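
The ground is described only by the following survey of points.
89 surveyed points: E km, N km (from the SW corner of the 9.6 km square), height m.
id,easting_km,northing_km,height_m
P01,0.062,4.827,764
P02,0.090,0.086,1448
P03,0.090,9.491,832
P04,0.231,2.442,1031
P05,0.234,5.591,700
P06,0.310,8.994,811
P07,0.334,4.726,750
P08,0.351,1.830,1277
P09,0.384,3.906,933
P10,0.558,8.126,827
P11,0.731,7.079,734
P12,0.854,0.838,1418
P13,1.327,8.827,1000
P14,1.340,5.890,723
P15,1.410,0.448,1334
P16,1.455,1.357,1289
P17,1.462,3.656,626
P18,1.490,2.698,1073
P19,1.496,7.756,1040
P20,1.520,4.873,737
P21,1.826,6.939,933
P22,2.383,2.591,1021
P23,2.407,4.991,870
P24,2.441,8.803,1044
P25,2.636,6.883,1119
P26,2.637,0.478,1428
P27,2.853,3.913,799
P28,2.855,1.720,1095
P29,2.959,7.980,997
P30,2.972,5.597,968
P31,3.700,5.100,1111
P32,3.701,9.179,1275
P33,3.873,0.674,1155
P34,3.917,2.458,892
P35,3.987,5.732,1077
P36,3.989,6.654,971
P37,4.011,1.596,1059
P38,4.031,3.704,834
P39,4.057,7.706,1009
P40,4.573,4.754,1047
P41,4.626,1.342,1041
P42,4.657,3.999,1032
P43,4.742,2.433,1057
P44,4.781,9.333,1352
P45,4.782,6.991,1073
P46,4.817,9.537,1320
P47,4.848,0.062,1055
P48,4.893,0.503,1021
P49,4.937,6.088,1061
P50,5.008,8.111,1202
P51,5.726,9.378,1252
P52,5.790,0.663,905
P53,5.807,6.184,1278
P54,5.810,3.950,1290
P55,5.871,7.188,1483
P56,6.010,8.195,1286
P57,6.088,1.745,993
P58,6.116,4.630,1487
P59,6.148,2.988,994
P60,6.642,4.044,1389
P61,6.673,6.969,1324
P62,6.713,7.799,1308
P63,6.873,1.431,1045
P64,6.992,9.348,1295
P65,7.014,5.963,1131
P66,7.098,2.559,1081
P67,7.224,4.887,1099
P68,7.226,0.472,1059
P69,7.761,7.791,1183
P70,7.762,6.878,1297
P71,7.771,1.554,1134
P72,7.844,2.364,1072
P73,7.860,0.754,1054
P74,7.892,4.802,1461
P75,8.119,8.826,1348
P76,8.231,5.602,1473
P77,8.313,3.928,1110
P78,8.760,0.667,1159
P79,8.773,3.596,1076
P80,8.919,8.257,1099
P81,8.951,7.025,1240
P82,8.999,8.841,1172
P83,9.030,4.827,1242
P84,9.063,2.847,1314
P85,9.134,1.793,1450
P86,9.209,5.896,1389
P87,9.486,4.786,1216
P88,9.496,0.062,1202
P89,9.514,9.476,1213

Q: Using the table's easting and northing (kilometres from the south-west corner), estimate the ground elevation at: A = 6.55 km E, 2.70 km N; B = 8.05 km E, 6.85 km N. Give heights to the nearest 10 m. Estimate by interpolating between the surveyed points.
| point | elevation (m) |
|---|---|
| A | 1120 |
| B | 1390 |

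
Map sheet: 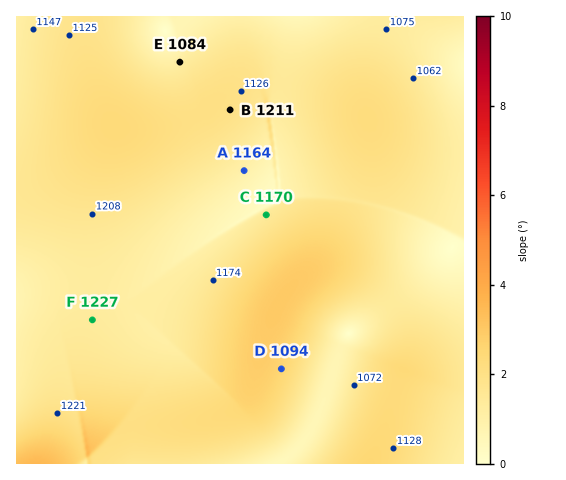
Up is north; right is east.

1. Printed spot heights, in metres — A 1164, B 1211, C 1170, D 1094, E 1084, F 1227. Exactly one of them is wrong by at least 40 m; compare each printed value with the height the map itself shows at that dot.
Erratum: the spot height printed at B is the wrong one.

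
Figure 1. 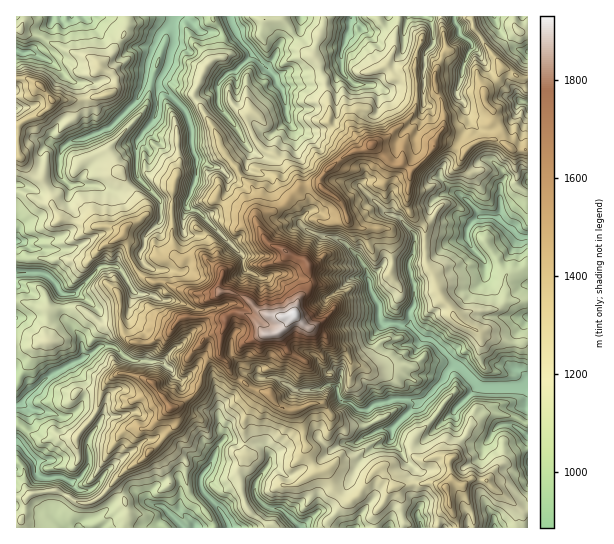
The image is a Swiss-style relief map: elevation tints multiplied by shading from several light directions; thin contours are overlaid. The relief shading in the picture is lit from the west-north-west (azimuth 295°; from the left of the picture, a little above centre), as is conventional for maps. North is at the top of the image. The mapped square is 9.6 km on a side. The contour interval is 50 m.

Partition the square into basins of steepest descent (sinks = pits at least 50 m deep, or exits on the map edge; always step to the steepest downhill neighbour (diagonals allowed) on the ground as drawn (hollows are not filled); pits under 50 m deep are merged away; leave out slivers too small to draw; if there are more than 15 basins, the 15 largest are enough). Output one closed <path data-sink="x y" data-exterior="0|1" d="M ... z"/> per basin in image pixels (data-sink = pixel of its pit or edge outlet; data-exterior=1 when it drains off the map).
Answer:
<path data-sink="527 383" data-exterior="1" d="M447 143l-12 1-10 14-14 13-8-7-12-1-18-18-12 6-7 0-27 18-6 8-2 8-18 0-16 19-14 8-8 0-5 3-2 7 11 20 16 7 4 5-4 5-13 5-17 0-12 4-15 1-6 10-1 11 2 2 10 0 14 5 13 14 8 4 16 2 11-2-14 17-13 3-3-2-7-12-7-6-10-3-9 1-5 5-4 15-1 22 8 8 3 10 6 6 20 12 12 2 13 15 9 3 4-2 2 2 7 20 3 22 10 18 10-1 5 17 7 9 7 4 9-3 16-22 8-7 10 10 5 9 32-4 8 0 11 4 14 40 14 1 0-11-10-31-14-4 0-21 7-7 1-8 10-12 4-9 15-12 27 3 15 7 0-80-18 0-17-4-32-16-20-25-8-24-6-9-2-38-14-13-3-5 0-20 10 2 8-2 11-5 22-19 6-14z"/><path data-sink="174 17" data-exterior="1" d="M211 16l-84 0 0 10-4 11-6 5-5 12-13 11 3 4 8 3 5 5 0 13-12 6-21 4-29 0-11 13-12 4-11 8-3 14 3 16 9 14 7 7 8 3 8 15 1 11 9 14 32 8 18 0 12 2 0 6 5 10 1 13 14 19 11 6 8-2 16 8 15 4 25 0 2-2 0-12 6-10 15-1 12-4 17 0 13-5 4-5-4-5-16-6-3-5-9-20 2-16-2-11-30-36-12-28-20-30 12-31 9-7 7-2 2-23z"/><path data-sink="230 17" data-exterior="1" d="M265 16l-53 1 11 17-2 23-7 2-9 7-12 27 0 4 20 30 12 28 31 39 1 8-2 17 6-6 10-1 14-8 16-19 18 0 1-6 7-10 26-18-2-6-18-16-5-8 0-26-11-34-16-14-16-26-6-2-13 1z"/><path data-sink="17 442" data-exterior="1" d="M127 373l-9 0-11 9-4 7-7 24-22 26-19-3-8 4-6 0-19-13-6-1 1 95 4-2 4-9 0-11 6-6 27-2 20 12 16-2 8-5 24-27 16-9 34-37 0-8-3-5-16-19-4-8-11-6z"/><path data-sink="22 403" data-exterior="0" d="M81 308l-32 1-4 21 2 11-12 4-19 0 0 80 25 15 6 0 8-4 18 3 4-2 19-24 8-27 14-13 15 2 20 8 18 25 7-1 18-16 11-30 4-5 9-3 0-14 5-16 0-4-11-3-32 1-6 5-7 11-19 10-16 0-9-6-4-13-18 1z"/><path data-sink="521 237" data-exterior="0" d="M495 139l-9 0-13 5-9 9-5 12-22 19-16 7-13-2 0 20 3 5 14 13 2 38 6 9 8 24 8 8 8 13 16-8 24-2 9-8 22-2 0-106-7-4-5-6 1-10-2-6 0-14-8-8z"/><path data-sink="351 17" data-exterior="1" d="M398 16l-74 1-1 10-11 28 8 11 0 5 5 12 4 22-1 16 26 30 11-2 9-6 12-4 26-24 4-9 0-29-7 2-14-2-8-11 8-19z"/><path data-sink="229 527" data-exterior="1" d="M219 353l-8 3-4 5-11 30-14 13-10 5 4 6 0 8-11 11-2 7 24 21-2 15 3 13 4 8 15 15 7 15 59 0 0-4-7 0-18-14-4-8-7-29 8-19-1-33 5-12 12-18-12-4-12-8-6-6-3-10z"/><path data-sink="301 527" data-exterior="1" d="M265 392l-4 0-4 3-13 26 1 33-8 17 7 31 10 14 12 8 7 0 1 4 53 0 0-6 18-19 6-2-8-2-10-9-7-21-9 2-2-2-8-16-3-22-7-20-2-2-4 2-9-3-13-15z"/><path data-sink="459 33" data-exterior="0" d="M471 16l-30 1 6 32-12 25 1 17 5 10 3 13 0 11-9 18 12 0 18 8 16-11 16-1 3-6-1-7-6-7 0-8-8-8-1-12 15-14 2-11-28-39z"/><path data-sink="423 17" data-exterior="1" d="M441 16l-42 0-4 18 0 13-8 16 8 14 14 2 7-2 0 29-4 9-10 10-16 14-14 6 19 18 12 1 8 7 21-21 3-9 9-16-1-20-7-14-1-8 1-13 11-21z"/><path data-sink="17 273" data-exterior="1" d="M110 243l-5 1-19 19-20-4-49 0-1 42 33 8 32-1 22 17 18-1-1-26-7-11z"/><path data-sink="194 527" data-exterior="1" d="M162 440l-20 20-16 9-13 13 10 13 5 16-4 16 89 1 0-5-4-6-17-19-4-8-3-13 2-15z"/><path data-sink="17 51" data-exterior="1" d="M25 16l-9 1 1 62 10 0 14 6 10 15 31 0 21-4 12-6 0-13-5-5-8-3-9-10-30-10-24-13-17-4-2-2z"/><path data-sink="17 241" data-exterior="1" d="M21 192l-5 1 1 66 49 0 20 4 19-19 13-5 6-6-1-4-12-2-18 0-32-8-10-15-12-3z"/>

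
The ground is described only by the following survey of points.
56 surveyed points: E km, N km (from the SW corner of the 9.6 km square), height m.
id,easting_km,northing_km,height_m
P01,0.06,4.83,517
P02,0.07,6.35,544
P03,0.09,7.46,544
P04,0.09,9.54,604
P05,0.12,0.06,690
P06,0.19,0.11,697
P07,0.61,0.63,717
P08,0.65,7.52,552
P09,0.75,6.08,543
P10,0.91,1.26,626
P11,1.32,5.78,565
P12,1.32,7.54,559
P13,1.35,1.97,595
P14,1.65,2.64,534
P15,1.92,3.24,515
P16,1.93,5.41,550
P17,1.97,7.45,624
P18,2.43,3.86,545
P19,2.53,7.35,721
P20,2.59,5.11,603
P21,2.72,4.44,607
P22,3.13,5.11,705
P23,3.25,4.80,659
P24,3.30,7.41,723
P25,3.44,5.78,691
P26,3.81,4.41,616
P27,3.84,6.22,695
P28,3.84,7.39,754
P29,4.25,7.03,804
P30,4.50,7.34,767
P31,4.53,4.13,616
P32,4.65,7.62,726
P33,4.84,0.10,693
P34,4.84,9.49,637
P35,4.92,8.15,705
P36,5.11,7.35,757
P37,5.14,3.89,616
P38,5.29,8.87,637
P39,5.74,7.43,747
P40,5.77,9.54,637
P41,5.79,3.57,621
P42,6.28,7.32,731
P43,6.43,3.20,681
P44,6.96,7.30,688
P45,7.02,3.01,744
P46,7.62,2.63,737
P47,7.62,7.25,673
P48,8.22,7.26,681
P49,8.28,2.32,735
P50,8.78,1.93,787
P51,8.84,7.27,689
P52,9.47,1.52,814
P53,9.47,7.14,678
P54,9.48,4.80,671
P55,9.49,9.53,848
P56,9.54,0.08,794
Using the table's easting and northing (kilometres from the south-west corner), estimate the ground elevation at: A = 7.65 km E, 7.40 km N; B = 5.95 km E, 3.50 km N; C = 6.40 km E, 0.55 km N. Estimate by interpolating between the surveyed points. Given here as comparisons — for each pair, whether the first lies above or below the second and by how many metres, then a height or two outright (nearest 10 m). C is above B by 100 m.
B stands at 620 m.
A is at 670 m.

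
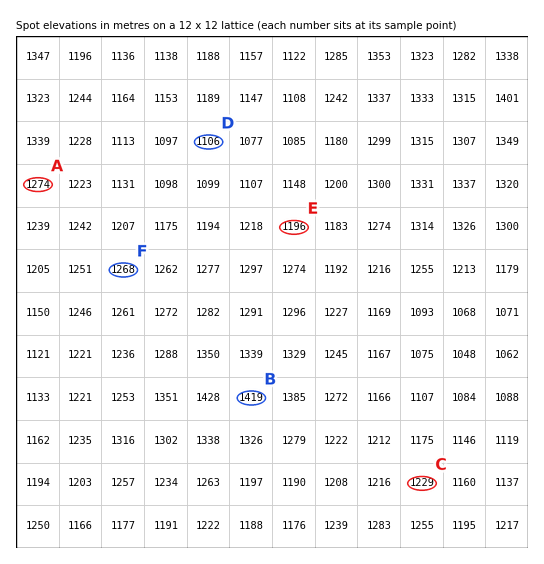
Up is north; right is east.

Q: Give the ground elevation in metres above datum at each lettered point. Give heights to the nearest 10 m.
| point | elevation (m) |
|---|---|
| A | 1270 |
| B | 1420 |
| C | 1230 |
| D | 1110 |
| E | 1200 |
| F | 1270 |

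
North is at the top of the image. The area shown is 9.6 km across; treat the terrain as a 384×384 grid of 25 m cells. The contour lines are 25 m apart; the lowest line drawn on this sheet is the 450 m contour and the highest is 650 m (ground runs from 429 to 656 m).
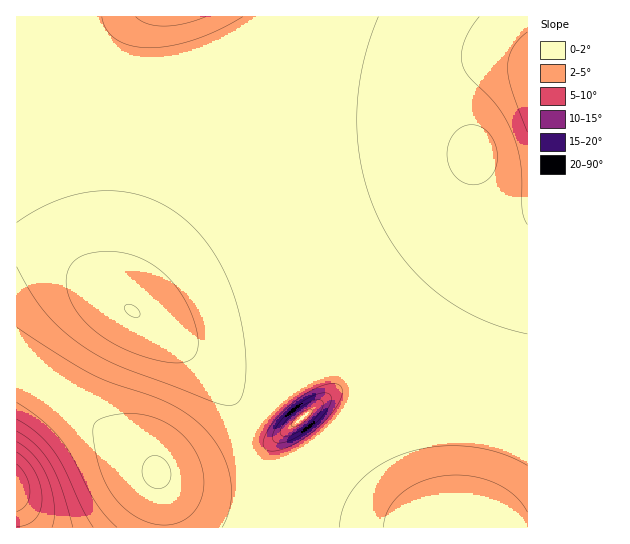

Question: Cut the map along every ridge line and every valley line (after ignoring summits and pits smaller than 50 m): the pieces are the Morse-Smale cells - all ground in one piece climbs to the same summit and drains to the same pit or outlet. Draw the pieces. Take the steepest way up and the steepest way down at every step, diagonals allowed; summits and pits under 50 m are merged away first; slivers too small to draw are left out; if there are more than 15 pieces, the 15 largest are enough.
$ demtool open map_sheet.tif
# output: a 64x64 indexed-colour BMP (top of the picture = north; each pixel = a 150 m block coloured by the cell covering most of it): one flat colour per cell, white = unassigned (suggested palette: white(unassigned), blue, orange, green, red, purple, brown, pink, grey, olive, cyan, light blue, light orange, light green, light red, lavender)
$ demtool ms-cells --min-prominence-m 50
<image width="64" height="64" href="data:image/bmp;base64,Qk12CAAAAAAAAHYAAAAoAAAAQAAAAEAAAAABAAQAAAAAAAAIAAATCwAAEwsAABAAAAAAAAAA////ALR3HwAOf/8ALKAsACgn1gC9Z5QAS1aMAMJ34wB/f38AIr28AM++FwDox64AeLv/AIrfmACWmP8A1bDFAEREREREREREREZmZmZmZmZmZmZmZmZmZlVVIiIiIiIiRERERERERERERmZmZmZmZmZmZmZmZlVVVVIiIiIiIiJERERERERERERGZmZmZmZmZmZmZlVVVVVSIiIiIiIiIkRERERERERERGZmZmZmZmZmZmZVVVVVVSIiIiIiIiIiREREREREREREZmZmZmZmZmZmVVVVVVVSIiIiIiIiIiJERERERERERERmZmZmZmZmZlVVVVVVVSIiIiIiIiIiIkRERERERERERGY2ZmZmZmZmVVVVVVVSIiIiIiIiIiIiRERERERERERDMzMzMzZmZVVVVVVVVVIiIiIiIiIiIiJERERERERERDMzMzMzMzVVVVVVVVVVIiIiIiIiIiIiIkRERERERERDMzMzMzMzN1VVVVVVVVIiIiIiIiIiIiIiRERERERERDMzMzMzMzM3d1VVVVVVUiIiIiIiIiIiIiJEREREREQzMzMzMzMzMzd3dVVVVVUiIiIiIiIiIiIiIkREREREQzMzMzMzMzMzN3d3VVVVVSIiIiIiIiIiIiIiREREREMzMzMzMzMzMzM3d3d1VVVVIiIiIiIiIiIiIiJEREREMzMzMzMzMzMzM3d3d3d1VVUiIiIiIiIiIiIiIkREREMzMzMzMzMzMzMzd3d3d3dVVVIiIiIiIiIiIiIiRERDMzMzMzMzMzMzMzd3d3d3d3VVUiIiIiIiIiIiIiJERDMzMzMzMzMzMzMzd3d3d3d3d1VSIiIiIiIiIiIiIkQzMzMzMzMzMzMzMzd3d3d3d3d3d1IiIiIiIiIiIiIiMzMzMzMzMzMzMzMzd3cRERd3d3d3ciIiIiIiIiIiIiIzMzMzMzMzMzMzMzcRERERERERERERIiIiIiIiIiIiIjMzMzMzMzMzMzMzERERERERERERERERIiIiIiIiIiIiMzMzMzMzMzMzMzERERERERERERERERESIiIiIiIiIiIzMzMzMzMzMzMzEREREREREREREREREREiIiIiIiIiIjMzMzMzMzMzMxERERERERERERERERERERIiIiIiIiIiMzMzMzMzMzMxERERERERERERERERERERESIiIiIiIiIzMzMzMzMzMREREREREREREREREREREREREiIiIiIiIjMzMzMzMzMRERERERERERERERERERERERESIiIiIiIiMzMzMzMzMREREREREREREREREREREREREREiIiIiIiIzMzMzMzERERERERERERERERERERERERERERIiIiIiIjMzMzMzERERERERERERERERERERERERERERESIiIiIiMzMzMzEREREREREREREREREREREREREREREREiIiIiIzMzMxERERERERERERERERERERERERERERERESIiIiIjMzMxEREREREREREREREREREREREREREREREREiIiIiMzMRERERERERERERERERERERERERERERERERERIiIiIRERERERERERERERERERERERERERERERERERERERIiIhERERERERERERERERERERERERERERERERERERERERIiERERERERERERERERERERERERERERERERERERERERERIRERERERERERERERERERERERERERERERERERERERERERERERERERERERERERERERERERERERERERERERERERERERERERERERERERERERERERERERERERERERERERERERERERERERERERERERERERERERERERERERERERERERERERERERERERERERERERERERERERERERERERERERERERERERERERERERERERERERERERERERERERERERERERERERERERERERERERERERERERERERERERERERERERERERERERERERERERERERERERERERERERERERERERERERERERERERERERERERERERERERERERERERERERERERERERERERERERERERERERERERERERERERERERERERERERERERERERERERERERERERERERERERERERERERERERERERERERERERERERERERERERERERERERERERERERERERERERERERERERERERERERERERERERERERERERERERERERERERERERERERERERERERERERERERERERERERERERERERERERERERERERERERERERERERERERERERERERERERERERERERERERERERERERERERERERERERERERERERERERERERERERERERERERERERERERERERERERERERERERERERERERERERERERERERERERERERERERERERERERERERERERERERERERERERERERERERERERERERERERERERERERERERERERERERERERERERERERERERERERERERERERERERERERERERERERERERERERERERERERERERERERERERERERERERERERERERERERERERERERERERERERERERERERERERERERERERERERERERERERERERERERERERERERERERERERERERERERERERERERERERERERERERERERERERERERERERERERERERERERERERERERERERERERERERERERERERERERERERERERERERERERERERERERERERERERERERERERER"/>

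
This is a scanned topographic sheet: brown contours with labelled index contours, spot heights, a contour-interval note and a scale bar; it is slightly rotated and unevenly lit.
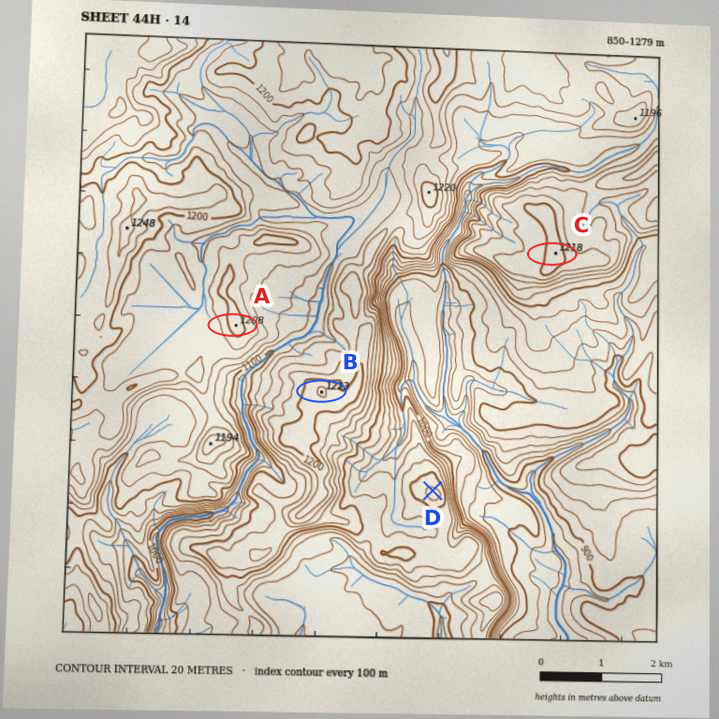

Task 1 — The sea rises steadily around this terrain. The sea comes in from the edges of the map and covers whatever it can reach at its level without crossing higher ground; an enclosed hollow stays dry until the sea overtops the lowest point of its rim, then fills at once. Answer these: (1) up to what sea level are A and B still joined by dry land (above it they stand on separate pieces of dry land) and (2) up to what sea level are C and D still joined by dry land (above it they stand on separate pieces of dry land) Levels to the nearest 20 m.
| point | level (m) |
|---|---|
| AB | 1160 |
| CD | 1080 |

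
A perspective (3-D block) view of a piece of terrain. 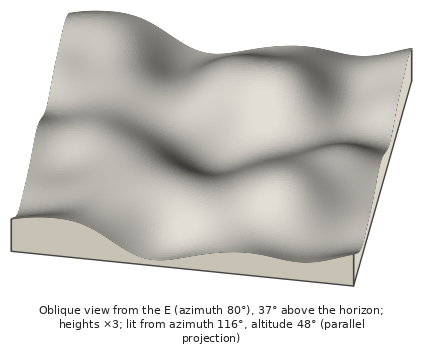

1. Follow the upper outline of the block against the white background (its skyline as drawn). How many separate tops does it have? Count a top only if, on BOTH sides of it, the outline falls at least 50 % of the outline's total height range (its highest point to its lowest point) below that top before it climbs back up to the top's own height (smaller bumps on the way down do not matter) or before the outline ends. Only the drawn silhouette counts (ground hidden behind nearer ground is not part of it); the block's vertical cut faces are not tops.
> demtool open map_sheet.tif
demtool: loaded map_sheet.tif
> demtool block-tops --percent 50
0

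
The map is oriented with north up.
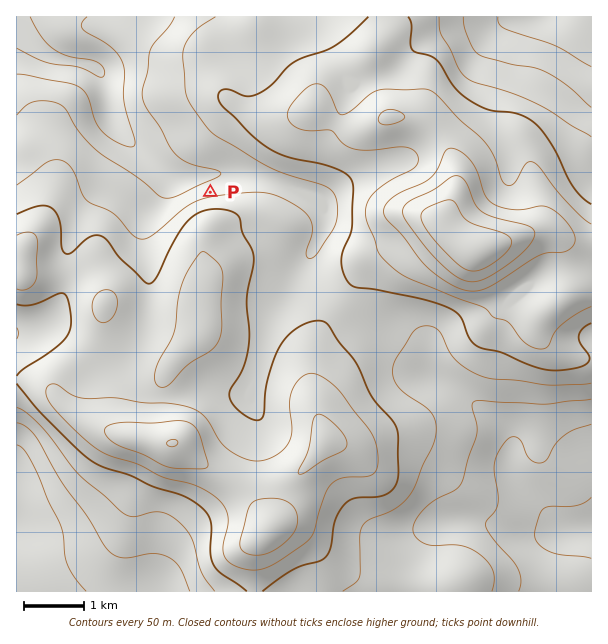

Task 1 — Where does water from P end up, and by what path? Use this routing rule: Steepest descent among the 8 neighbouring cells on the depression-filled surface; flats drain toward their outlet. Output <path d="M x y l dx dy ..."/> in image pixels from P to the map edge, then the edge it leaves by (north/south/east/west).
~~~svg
<path d="M210 192l0-12-4-4-17 0-1 1-17 0-3-1-21-20-1 0-32-31-3-6-1-8-2-1-1-18-2-2 0-6-1-1 0-3-3-6-2 0-12-12-18 0-1-2-12-1-17-9-22-23"/>
exit: west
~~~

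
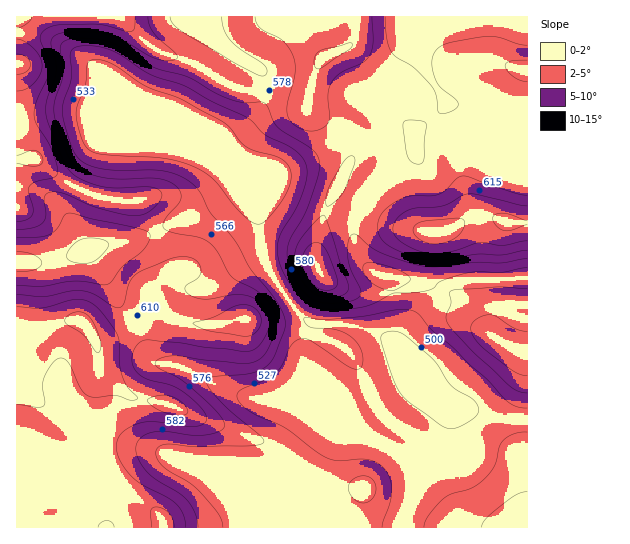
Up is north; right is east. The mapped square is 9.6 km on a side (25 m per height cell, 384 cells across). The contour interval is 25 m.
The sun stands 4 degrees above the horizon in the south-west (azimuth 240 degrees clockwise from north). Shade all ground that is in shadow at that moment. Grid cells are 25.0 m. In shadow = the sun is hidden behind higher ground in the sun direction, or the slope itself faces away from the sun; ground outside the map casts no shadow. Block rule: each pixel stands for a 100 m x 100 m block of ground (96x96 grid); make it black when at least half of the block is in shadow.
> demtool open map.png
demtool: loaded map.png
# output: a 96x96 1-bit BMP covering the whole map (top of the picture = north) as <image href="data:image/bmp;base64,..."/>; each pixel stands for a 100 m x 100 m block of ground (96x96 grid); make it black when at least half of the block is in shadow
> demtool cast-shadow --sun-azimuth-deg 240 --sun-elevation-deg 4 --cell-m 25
<image width="96" height="96" href="data:image/bmp;base64,Qk2+BAAAAAAAAD4AAAAoAAAAYAAAAGAAAAABAAEAAAAAAIAEAAATCwAAEwsAAAIAAAAAAAAA////AAAAAAAAAAAH4AAAAAAAAAAAAAAH8AAAAAAAAAAAAAAP+AAAAAAAAAAAAAAP/AAAAAAAAAAAAAAf/gAAAAAAAAAAAAA//wAAAAAAAAAAAAB//4AAAAYAAAAAAAD//4AAAA8AAAAAAAH//wAAAA8AAAAAAAP//wAAAB+AAAAAAAf/+AAAAB+AAAAAAAf/gAAAAB+AAAAAAAf+AAAAAB8AAAAAAA/4AAAAAAAAAAAAAAfwAAAAAAAAAAAAAACAAAAGAAAAAAAAAAAAAAAOAAAAAAAAAAAAAAA+AAAAAAAAAAAAAAB8AAAAAAAAAAAAAP/wAAAAAAAAAAAAD/+AAAAAAAAAAAAAf/+AAAAAAAAAAAAA//8AAAAAAAAAAAAD//8AAAAAAAAAAAAH//8AAAAAAAAAAAAP//4AAAAAAAAAAAAf//wAAAAAAAAAAAf///AAAAAAAAAAAA///4AAAAAAAAAAAB///AAAAAAAAAAAAD/wAAAAAAAAAAAAAD/AAAAAAAAAAAAAAD+AAAHgAGAAAAAAAD8AAAHgAPAAAAAAAHwAAAPwAfAAAAAAAHwAAAPwAeAAAAAAAPgAAAP4AcAAAAAAAPgAAAP4AAAAABwAAfgAAAf8AAAAABgAA/gAAAf+AAAAAAAAB/gAAA/+AAAAAAAAD/gAAB/+AAAAAAAgD/AAAD/8AAAAAAD4H/AAAD/8AAAAAAD8H/AAAD/4AeAAAAD8H+AAAD/4D/AAAAAAB8AAAD/wH/gAAAAAAAAAAD/AP/gAAAAAAAAAAA8AP/gAAAAAAAAAAAAAf/gAAAAAAAAAAAAAf/AAAAAAAAAAAAAAf/AAAAAAAAAAAAAAf+AAAAAAAAAAAAAAf8AAAAAAAAAAAAAAf4AAAAAAAAAAAAAAP4AAAAAAAAAAAAAAHgAAAAAAAAAAAAAAAAAAAAAOAAAAAAAAAAAAAAA/AAAAAAAAAAAAAA5/AAAAAAAAAAAAAB9/AAAAAAAAAAAAAP9+AAAAeAAAAAAAAf8YAAA//AAAAAAAA/8AB/z//AAAAAAAAfwAP////AAAAAAAAAAA/////AAAAAAAAAAB/////AAAAAAAAAAD/////AAAAAAAAAAH//+D+AAAAAAAAAAH//8AAAAAAAAAAAAP//wAAAAAAAAAAAAP//gAAAAAAAAAAAAP//gAAAAAAAAAAAAP//gAAAAAAAAAAAAP//gAAAAAAAAAAAAP//wAAAAAAAAAAAAf//wAAAAAAAAAAAAP//wAAAAAAAAAAAAP//gAAAAAAAAAAAAP//AAAAAAIAAAAAAP/+AAAAAAAAAAAAAP/8AAAAAAAAAAAAAP/4AAAAAAAAAAAAAP/4AAAAAAAAAAAAAP/4AAAAAAAAAAAAAf/4AAAAAAAAAAAAA//4AAAAAAAAAAAAB//wAAAAAAAAAAAAB//wAAAAAAAAAAAAB//wAMAAAAADgAAAA//gA8AAAAADwAAAAP+AD8AAAAAH4AAAABwAH8AAAAAH8AAAAAAAP4AAAAAD8AAAAAAAP4AAAAAD8AAAA="/>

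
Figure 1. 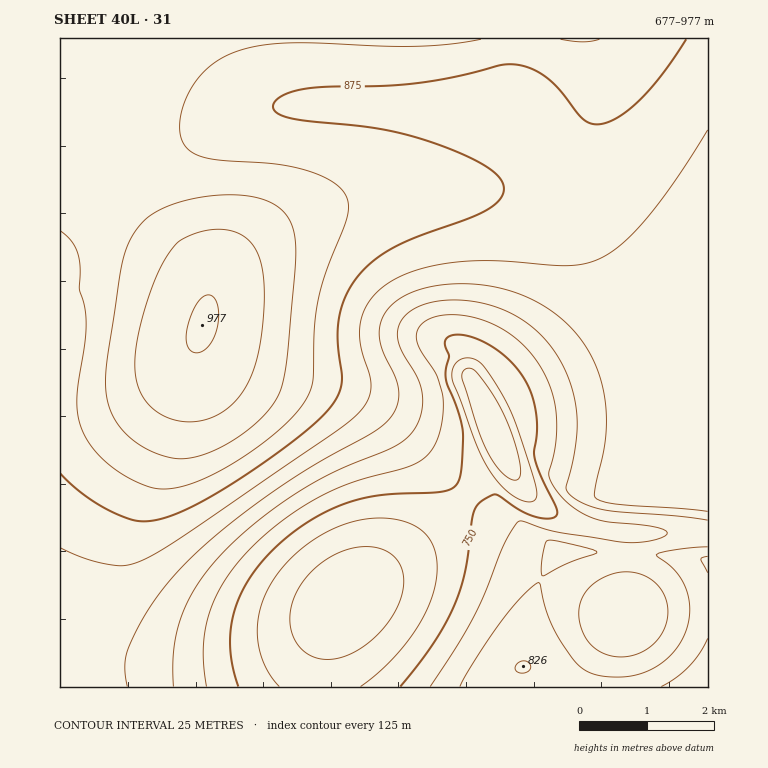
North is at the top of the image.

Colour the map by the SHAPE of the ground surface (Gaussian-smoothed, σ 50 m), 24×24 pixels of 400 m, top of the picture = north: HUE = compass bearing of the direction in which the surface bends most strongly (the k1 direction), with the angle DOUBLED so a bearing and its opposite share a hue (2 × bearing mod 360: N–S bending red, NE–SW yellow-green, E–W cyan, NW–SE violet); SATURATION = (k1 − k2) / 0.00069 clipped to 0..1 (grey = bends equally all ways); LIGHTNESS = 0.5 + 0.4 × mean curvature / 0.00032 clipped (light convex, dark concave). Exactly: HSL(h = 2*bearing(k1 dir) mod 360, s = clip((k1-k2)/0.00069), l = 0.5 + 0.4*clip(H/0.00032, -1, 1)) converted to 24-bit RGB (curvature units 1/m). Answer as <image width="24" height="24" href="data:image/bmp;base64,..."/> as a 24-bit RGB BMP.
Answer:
<image width="24" height="24" href="data:image/bmp;base64,Qk32BgAAAAAAADYAAAAoAAAAGAAAABgAAAABABgAAAAAAMAGAAATCwAAEwsAAAAAAAAAAAAAiIF2iX51iX10i415gYl5eIR3c4F6b399bXt+bHd+bXR/cHOAd3WDgXmGk36ProWprZKylKCrcK6lWaeeY4SKdWWBlmiIoHKAhn92h3x1jIV2jZB3hYt1e4RzcX9xbXtzanl1aXh4anZ4bXV5c3Z6e3h8hHx8j4V/oJeFpKaLg5p5XnVoWF9ZWmFbeGJjmnNphX13h3t2kYp3kY91jIxygYVwdn5ubHlraHZsZnRuZnNvaXRwbXVxc3hzf392jYh5oJZ5qp1yl4lkbWdeW2BcWF5baGlckYtlhHt4hnp3k4l3k4p0jolxh4dvfIBtcHlqZ3RnZHJoY3FpZXJpaHRqbHlsdn9xh4p2m494qYpzoHNkfGNfX2FZWV1ZXXBceJNlg3l5hXh4lIN3lYV0kYVxioRvgoFudnpsa3VpZXJnY3FnY3JnZHZoZ3xpbINtdoh0kIt+ont6rHODn3O8cG7NbHvZgKDlpMnwg3l7hXh5kn13mIF1lYJ0j4FyhoBxfX1wcHZtaXNsZnNsZXVrZXprZYNtZ4xzbY9+e42LourqXHf/8QBPn1sCcXQGXGsFU1ECg3h9hXh7jHp5mn55mIB4koB4in53gHx3dXl1b3d2a3h2aXp0Z4JzZY50Y5d8ZJaIifa/bwA1OAEA1EsA/x9cJjf/KXj/NH//hniCh3l+iHt8lX59m4B+l4B/j35/h36Be3qBc3iAb3qAboODbI1/aJp9Yp+BcN6NUACROQAqt/nsorbZl4uyiIahgYeZfYSOineJinqFin6BjISBmYSGm4aLlYWNjoKPgHyMdXeMcnuMc4iOdZaMcZ+FZp+DVP9pKQAzU/l2k5Jzm5J6lY19jIqBg4SBfn+BjHePj3yNjoGHjoaFjoyGl4qNm4qXkoaXhH+WeXmWdn6XeouYgJ2afp+QhtmKRQB+LwBGdMtwhodxmZh0lpd6i419g4R/foCAjHeQkn2Rk4SMkoiIkI2Jjo+IkYuJkImYh4ObfH6ce4Sef5Ghh52kiZ2hjvmcKQAzKflIZGtzgIhuj5t0jpd6iIx9goR+foB+g3iHjn6Mk4WLlYmJk4yJkY+Ii4+Gg4yEf4yOfIeUfI6af5uig52ls4enaRIAKwAzaMxpaXB0eJJvhJx2h5V6hIp8gYN9foB9dHt2g4J9joWElYqHlYqHlY6HkZGGh4yDfoh/eId6dYpxdZBldIRZa1RJ9QDKKpXhcmFoboRycZlyfJp3gZB6gYd8f4J9foF9aYBucYV3gol+kYuDlYmDmJCFlJGFjYyDhoV+g4B3h31rinNYelVAXT01Xk1Ea3NcaoV3bpZ/dJp8eJV5fYx6foV8foJ9foF9i3mWbYp+dYh9i4uBk4uEmpKGlpCHjoaDiHx/h3R7i2x3kmN3ll6Hg2KVaXGWbIyZb5qZc5qOd5aEeo5+e4h8fYN8fYF9fYF9aIdze5F+cYmEfoiDkI+HmpiOloqJkYCGjXmGjHSHjnCMkm+UjXGagHSddnqddoebd5GYeZSRe46GfImAfIV9fYJ9fYF9fYF9bIp7a4x3dYuEdo2JhZWMk4yJloSIlX+KkXmMjXWPiXOPh3WQhHiTgHqUe32UfIOTfIiQfYqMfoiGfoWBfYN+fYJ+fYF9fYF+eYmEb4t7bI18bo59d4t6iouCkYKGlX6LlHuQjneSiHeQhHmQgnuQgH2Rfn6RfoGQfoKOf4CKgICFgIKCf4F/foF+fYF+fYF+g4mIe5CGcIN5a4ptbIhxdoZ1h4J+jX6GkX2OjnmRiHqRhXyQg32QgX+QgH+Qf3+Pfn2OhHyMiX6JhX+CgoF/f4F+fYF+fYF+hIyFh397foR1b41waYRsa4JqdoFxg4F4hnp8iHqFiHuJhX2Jg3+Jgn+IgX+IgH+IfXmJiHaLjHqEin1+hYF+gYJ+foF+fYF+h39/iXyCiI+CgYV5dIFwbX5pb31nd35qf39tgHxwgXtygn10gn51goB2gYB2gIB3enJ7gW96i3R1jH96iIR9g4R+foF+fYF+hICCioWDjIGAin58g354e31xdXpqdntmen1lfn5lgH5mgX9mgn9mgoBngoJnf4JncG9nd25qh39xjol3iol8g4V+f4J+fYF+gIKBhoKAin+AjXyAi3l/hXd7fnR0fHlxfHttfn1rgH5qgX9pgoBpg4Fog4NogYNnbG5ncHZqf4hxiI53hot8goV+f4J+foF+foF+goF/hn5/in2CjXuFjXmIiniIhniGg3mCgnl9gXp6gn15g395g4B5hIJ5hIN4b3N5cIF6dIx1fo56gYp9gIV+foJ+foF/"/>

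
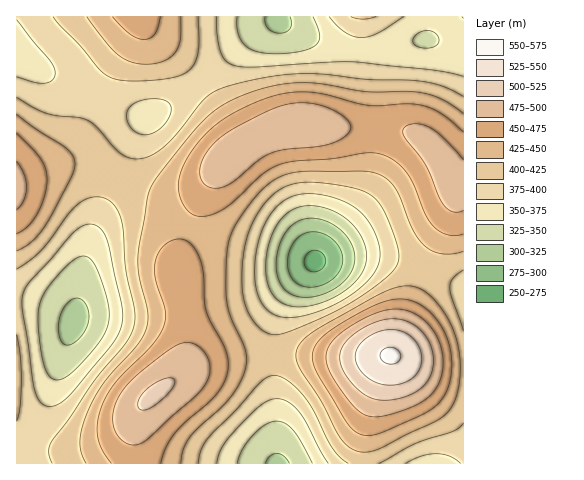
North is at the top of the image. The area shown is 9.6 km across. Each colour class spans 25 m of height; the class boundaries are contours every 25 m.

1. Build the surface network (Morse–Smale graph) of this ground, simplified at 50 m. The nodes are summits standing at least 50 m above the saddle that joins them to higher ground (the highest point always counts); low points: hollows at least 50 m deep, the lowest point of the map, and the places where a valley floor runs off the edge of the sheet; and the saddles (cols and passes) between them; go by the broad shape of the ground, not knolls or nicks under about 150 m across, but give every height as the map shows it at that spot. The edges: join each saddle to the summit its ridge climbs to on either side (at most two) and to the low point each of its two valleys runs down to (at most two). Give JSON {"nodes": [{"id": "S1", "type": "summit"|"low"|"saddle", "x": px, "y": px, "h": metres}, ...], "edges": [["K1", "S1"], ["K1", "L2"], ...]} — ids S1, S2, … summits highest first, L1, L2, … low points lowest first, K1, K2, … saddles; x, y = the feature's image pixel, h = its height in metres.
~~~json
{"nodes": [
{"id": "S1", "type": "summit", "x": 391, "y": 356, "h": 553},
{"id": "S2", "type": "summit", "x": 154, "y": 395, "h": 503},
{"id": "S3", "type": "summit", "x": 17, "y": 187, "h": 483},
{"id": "S4", "type": "summit", "x": 137, "y": 17, "h": 462},
{"id": "L1", "type": "low", "x": 315, "y": 262, "h": 270},
{"id": "L2", "type": "low", "x": 74, "y": 322, "h": 319},
{"id": "L3", "type": "low", "x": 278, "y": 20, "h": 321},
{"id": "L4", "type": "low", "x": 277, "y": 463, "h": 322},
{"id": "K1", "type": "saddle", "x": 375, "y": 127, "h": 468},
{"id": "K2", "type": "saddle", "x": 189, "y": 227, "h": 447},
{"id": "K3", "type": "saddle", "x": 425, "y": 270, "h": 413},
{"id": "K4", "type": "saddle", "x": 117, "y": 178, "h": 410},
{"id": "K5", "type": "saddle", "x": 272, "y": 355, "h": 409},
{"id": "K6", "type": "saddle", "x": 201, "y": 83, "h": 392},
{"id": "K7", "type": "saddle", "x": 96, "y": 96, "h": 390}],
"edges": [["K1", "S2"], ["K1", "L1"], ["K1", "L3"], ["K2", "S2"], ["K2", "L1"], ["K2", "L2"], ["K3", "S1"], ["K3", "S2"], ["K3", "L1"], ["K4", "S2"], ["K4", "S3"], ["K4", "L2"], ["K4", "L3"], ["K5", "S1"], ["K5", "S2"], ["K5", "L1"], ["K5", "L4"], ["K6", "S2"], ["K6", "S4"], ["K6", "L3"], ["K7", "S3"], ["K7", "S4"], ["K7", "L3"]]}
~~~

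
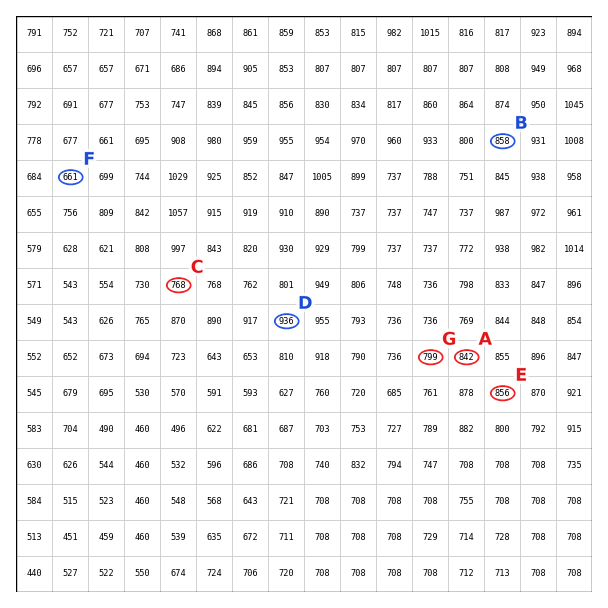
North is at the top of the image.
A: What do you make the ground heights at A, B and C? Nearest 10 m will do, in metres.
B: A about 840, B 860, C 770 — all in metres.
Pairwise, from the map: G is higher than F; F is lower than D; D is higher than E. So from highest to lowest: D E G F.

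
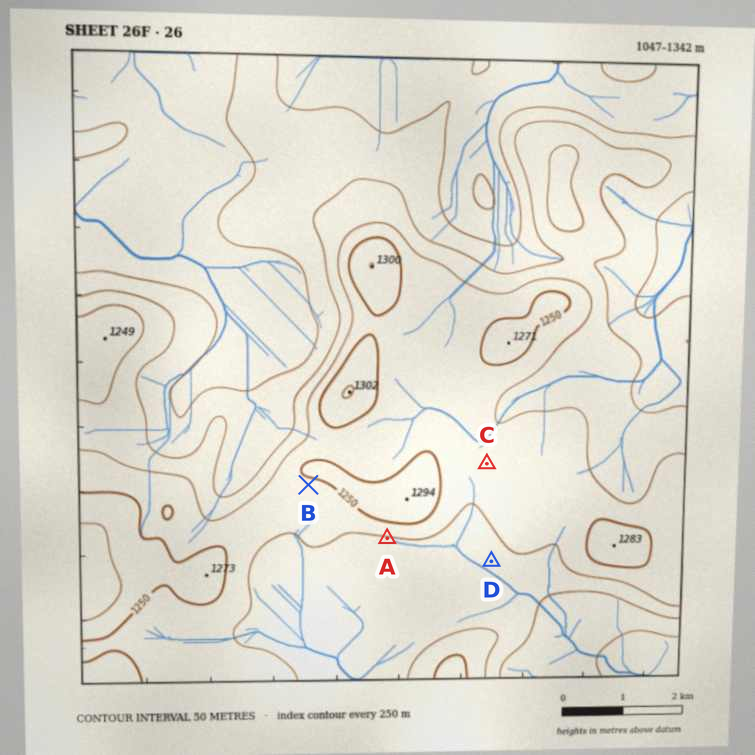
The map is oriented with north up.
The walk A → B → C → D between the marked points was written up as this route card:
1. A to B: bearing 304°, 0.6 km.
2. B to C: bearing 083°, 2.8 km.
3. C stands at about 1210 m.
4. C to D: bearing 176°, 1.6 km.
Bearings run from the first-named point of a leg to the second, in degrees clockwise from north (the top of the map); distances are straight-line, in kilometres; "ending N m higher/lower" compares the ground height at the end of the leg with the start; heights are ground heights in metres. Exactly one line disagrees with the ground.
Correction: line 1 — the distance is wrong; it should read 1.5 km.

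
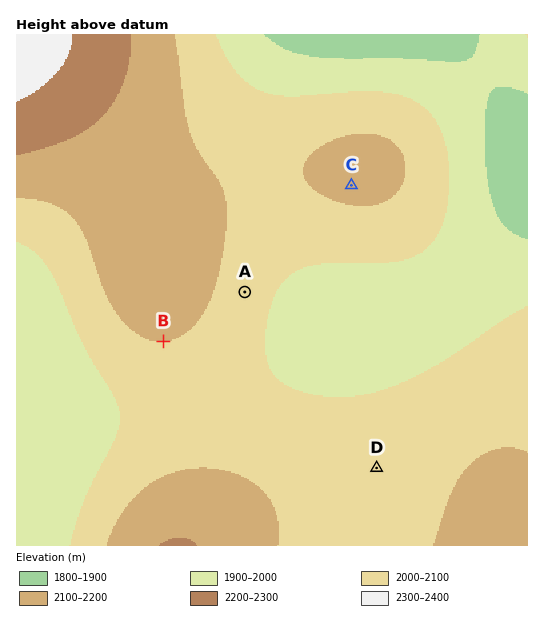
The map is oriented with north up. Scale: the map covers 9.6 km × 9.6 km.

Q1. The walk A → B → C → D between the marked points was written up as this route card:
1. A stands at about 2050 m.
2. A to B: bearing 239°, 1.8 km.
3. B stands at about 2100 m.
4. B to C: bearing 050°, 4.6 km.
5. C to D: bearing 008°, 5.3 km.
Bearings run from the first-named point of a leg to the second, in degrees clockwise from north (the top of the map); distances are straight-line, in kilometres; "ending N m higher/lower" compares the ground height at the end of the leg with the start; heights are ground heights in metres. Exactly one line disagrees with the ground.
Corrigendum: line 5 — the bearing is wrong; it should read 175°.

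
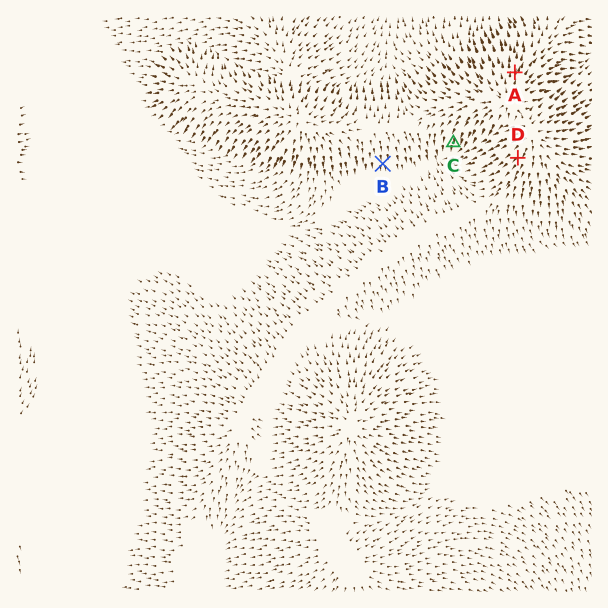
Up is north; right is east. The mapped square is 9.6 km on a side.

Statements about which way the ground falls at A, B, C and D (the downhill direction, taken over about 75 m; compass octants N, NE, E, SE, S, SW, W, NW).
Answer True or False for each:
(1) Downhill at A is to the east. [False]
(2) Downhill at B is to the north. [False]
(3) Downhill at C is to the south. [True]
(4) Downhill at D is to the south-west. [True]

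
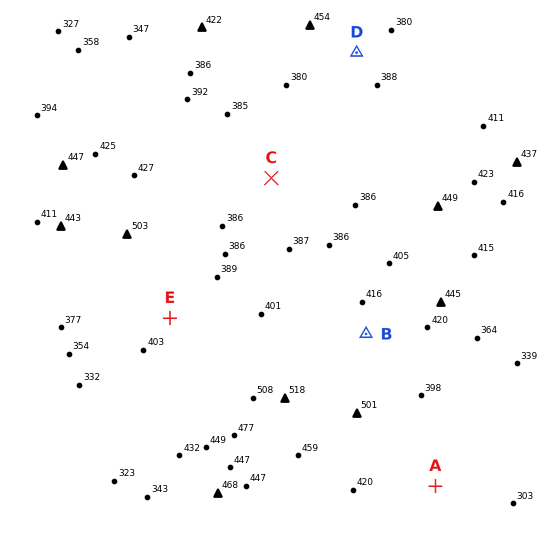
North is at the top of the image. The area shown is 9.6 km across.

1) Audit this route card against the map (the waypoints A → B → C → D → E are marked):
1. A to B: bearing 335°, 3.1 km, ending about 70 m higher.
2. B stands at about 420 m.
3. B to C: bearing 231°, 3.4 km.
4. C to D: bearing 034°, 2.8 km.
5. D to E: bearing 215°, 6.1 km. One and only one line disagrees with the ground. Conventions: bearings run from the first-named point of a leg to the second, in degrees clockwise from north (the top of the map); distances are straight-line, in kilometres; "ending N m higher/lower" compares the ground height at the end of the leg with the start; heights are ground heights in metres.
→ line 3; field bearing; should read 329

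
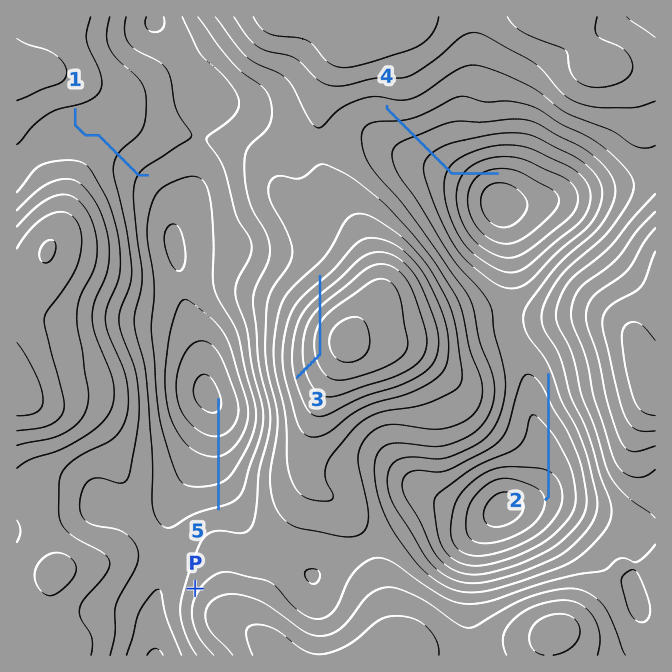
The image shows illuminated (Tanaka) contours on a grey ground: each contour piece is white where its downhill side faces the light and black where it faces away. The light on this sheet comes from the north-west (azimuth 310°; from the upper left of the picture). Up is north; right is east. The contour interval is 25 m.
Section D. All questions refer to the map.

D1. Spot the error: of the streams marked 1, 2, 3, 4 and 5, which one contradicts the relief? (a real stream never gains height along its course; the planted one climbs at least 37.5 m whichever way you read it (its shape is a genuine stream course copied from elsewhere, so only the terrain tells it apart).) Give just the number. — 3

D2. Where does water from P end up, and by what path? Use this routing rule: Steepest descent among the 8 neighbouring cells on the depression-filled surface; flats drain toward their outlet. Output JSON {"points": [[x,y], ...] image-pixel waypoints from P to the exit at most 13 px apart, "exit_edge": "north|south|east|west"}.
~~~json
{"points": [[195, 588], [182, 585], [169, 585], [159, 594], [155, 607], [154, 620], [154, 634], [154, 647], [154, 655]], "exit_edge": "south"}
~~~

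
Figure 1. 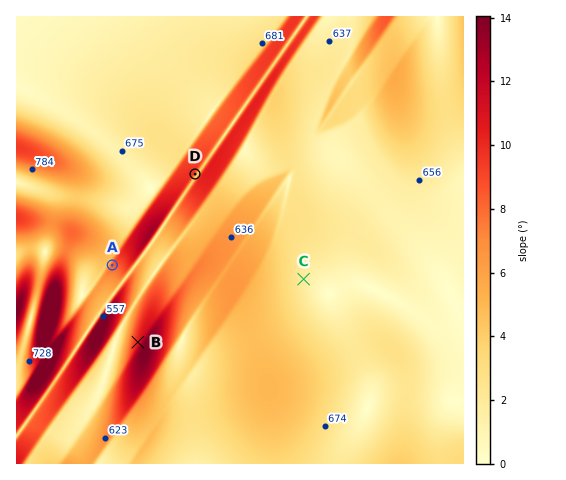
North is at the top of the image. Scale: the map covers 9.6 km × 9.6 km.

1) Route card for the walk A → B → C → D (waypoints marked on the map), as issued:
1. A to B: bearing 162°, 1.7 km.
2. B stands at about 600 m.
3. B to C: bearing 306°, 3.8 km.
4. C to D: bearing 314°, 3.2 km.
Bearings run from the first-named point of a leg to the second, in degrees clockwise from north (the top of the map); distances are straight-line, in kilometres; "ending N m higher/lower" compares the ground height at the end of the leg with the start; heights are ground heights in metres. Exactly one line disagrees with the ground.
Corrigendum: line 3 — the bearing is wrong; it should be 069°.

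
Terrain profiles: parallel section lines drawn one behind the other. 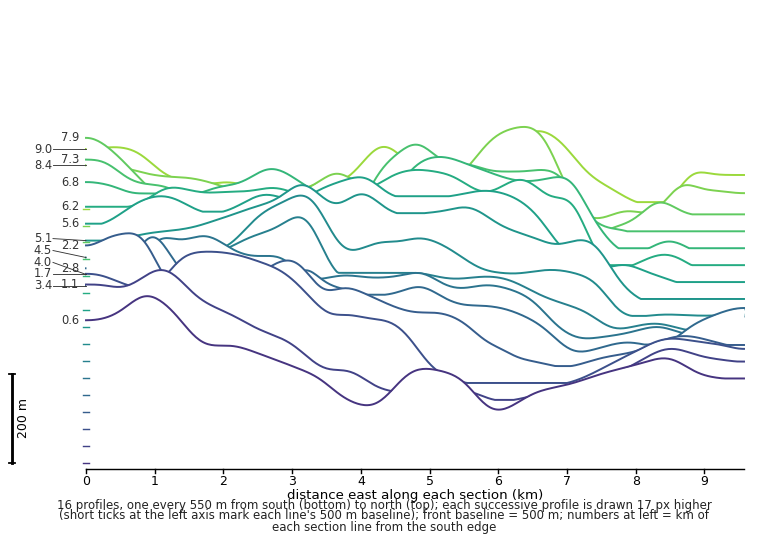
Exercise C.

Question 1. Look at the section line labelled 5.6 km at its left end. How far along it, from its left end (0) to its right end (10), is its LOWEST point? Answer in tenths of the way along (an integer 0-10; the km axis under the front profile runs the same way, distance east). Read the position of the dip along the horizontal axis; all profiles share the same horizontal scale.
9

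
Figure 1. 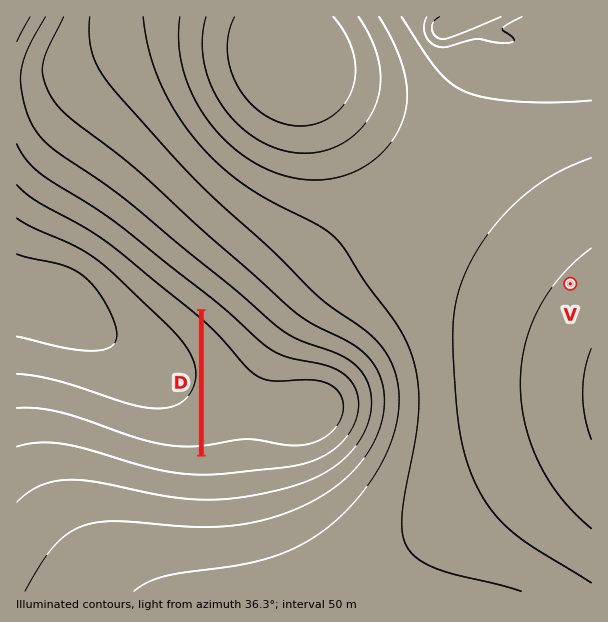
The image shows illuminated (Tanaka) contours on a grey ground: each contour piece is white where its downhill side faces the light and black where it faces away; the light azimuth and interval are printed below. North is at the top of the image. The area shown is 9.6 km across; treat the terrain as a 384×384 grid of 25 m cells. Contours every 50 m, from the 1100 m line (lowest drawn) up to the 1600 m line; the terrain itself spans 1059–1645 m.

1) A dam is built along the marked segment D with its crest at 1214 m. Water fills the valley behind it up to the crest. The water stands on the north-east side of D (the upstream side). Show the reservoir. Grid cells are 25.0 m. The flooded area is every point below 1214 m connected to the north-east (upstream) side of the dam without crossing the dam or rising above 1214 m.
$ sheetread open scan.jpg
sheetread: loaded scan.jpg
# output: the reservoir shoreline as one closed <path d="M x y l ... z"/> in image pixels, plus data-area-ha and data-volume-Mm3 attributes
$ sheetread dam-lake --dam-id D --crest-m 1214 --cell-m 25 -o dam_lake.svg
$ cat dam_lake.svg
<path d="M204 313l0 143 2-2 12 0 1-2 24-1 2-1 40 1 2 1 4-1 14 0 19-7 18-16 6-14 0-16-5-9-7-7-19-8-41-1-15-6-57-54z" data-area-ha="345" data-volume-Mm3="99.55"/>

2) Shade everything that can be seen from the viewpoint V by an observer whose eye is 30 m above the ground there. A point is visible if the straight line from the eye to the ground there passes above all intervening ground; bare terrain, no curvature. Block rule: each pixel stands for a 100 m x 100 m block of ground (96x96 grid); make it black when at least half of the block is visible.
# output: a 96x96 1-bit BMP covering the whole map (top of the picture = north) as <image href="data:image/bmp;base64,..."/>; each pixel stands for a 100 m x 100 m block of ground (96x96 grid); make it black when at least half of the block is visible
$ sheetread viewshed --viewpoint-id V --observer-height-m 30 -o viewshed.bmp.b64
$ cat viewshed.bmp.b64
<image width="96" height="96" href="data:image/bmp;base64,Qk2+BAAAAAAAAD4AAAAoAAAAYAAAAGAAAAABAAEAAAAAAIAEAAATCwAAEwsAAAIAAAAAAAAA////AAAAAAAf////////4AAAAAAf////////4AAAAAAf////////4AAAAAAf////////4AAAAAAf////////4AAAAAAf////////4AAAAAA/////////4AAAAAA/////////4AAAAAA/////////wAAAAAB////////+AAAAAAB///////wAAAAAAAD//////4AAAAAAAAD/////+AAAAAAAAAD/////wAAAAAAAAAD////+AAAAAAAAAAD////4AAAAAAAAAAD////gAAAAAAAAAAD///+AAAAAAAAAAAD///4AAAAAAAAAAAD///wAAAAAAAAAAAD///AAAAAAAAAAAAD//8AAAAAAAAAAAAD//4AAAAAAAAAAAAD//wAAAAAAAAAAAAD//AAAAAAAAAAAAAD/+AAAAAAAAAAAAAD/4AAAAAAAAAAAAAD/wAAAAAAAAAAAAAD/gAAAAAAAAAAAAAD+AAAAAAAAAAAAAAD4AAAAAAAAAAAAAADwAAAAAAAAAAAAAADAAAAAAAAAAAAAAAAAAAAAAAAAAAAAAA8AAAAAAAAAAAAB//8AAAAAAAAAAAAH//8AAAAAAAAAAAAP//8AAAAAAAAAAAAf//8AAAAAAAAAAAAf//8AAAAAAAAAAAA///8AAAAAAAAAAAA///8AAAAAAAAAAAB///8AAAAAAAAAAAD///8AAAAAAAAAAAH///8AAAAAAAAAAAH///8AAAAAAAAAAAf///8AAAAAAAAAAA////8AAAAAAAAAAB////8AAAAAAAAAAH////8AAAAAAAAAA/////8AAAAAAAAAH/////8AAAAAAAAA//////8AAAAAAAAB//////8AAAAAAAAH//////8AAAAAAAAP//////8AAAAAAAA///////8AAAAAAAB///////8AAAAAAAH///////8AAAAAAAP///////8AAAAAAAf///////8AAAAAAB////////8AAAAAAD////////8AAAAAAD////////8AAAAAAH////////8AAAAAAH////////8AAAAAAH////////8AAAAAAP////////8AAAAAAP////////8AAAAAAP////////8AAAAAAP////////8AAAAAAP////////8AAAAAAP////////8AAAAAAH////////8AAAAAAH////////8AAAAAAH////////8AAAAAAH////////8AAAAAAH///////+AAAAAAAD///////gAAAAAAAD//////8AAAAAAAAD//////wAAAAAAAAB//////AAAAAAAAAB/////+AAAAAAAAAA/////4AAAAAAAAAAf////wAAAAAAAAAAP////wAAAAAAAAAAH////gAAAAAAAAAAH////gAAAAAAAAAAD////AAAAAAAAAAAB////AAAAAAAAAAAB///+AAAAAAAAAAAB///gAAAAAAAAAAAA///AAAAAAAAAAAAA///AAAAAAAAAAAAAf//AAf/8AAAAAAAAf//AAP/8AAAAAAAAP//AAD/8="/>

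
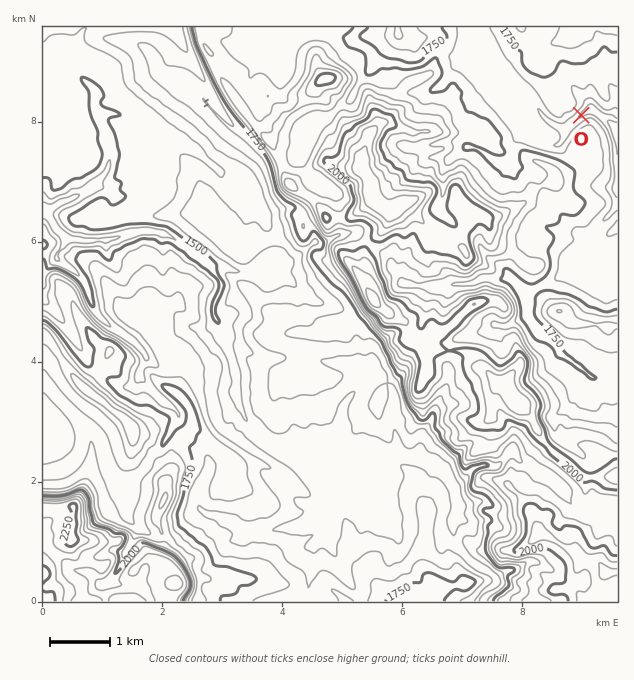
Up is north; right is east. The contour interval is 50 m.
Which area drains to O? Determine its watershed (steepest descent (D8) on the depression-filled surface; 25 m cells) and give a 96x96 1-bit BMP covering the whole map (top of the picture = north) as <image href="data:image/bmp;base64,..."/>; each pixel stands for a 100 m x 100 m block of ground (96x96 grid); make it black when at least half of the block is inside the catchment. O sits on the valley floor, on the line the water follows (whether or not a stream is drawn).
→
<image width="96" height="96" href="data:image/bmp;base64,Qk2+BAAAAAAAAD4AAAAoAAAAYAAAAGAAAAABAAEAAAAAAIAEAAATCwAAEwsAAAIAAAAAAAAA////AAAAAAAAAAAAAAAAAAAAAAAAAAAAAAAAAAAAAAAAAAAAAAAAAAAAAAAAAAAAAAAAAAAAAAAAAAAAAAAAAAAAAAAAAAAAAAAAAAAAAAAAAAAAAAAAAAAAAAAAAAAAAAAAAAAAAAAAAAAAAAAAAAAAAAAAAAAAAAAAAAAAAAAAAAAAAAAAAAAAAAAAAAAAAAAAAAAAAAAAAAAAAAAAAAAAAAAAAAAAAAAAAAAAAAAAAAAAAAAAAAAAAAAAAAAAAAAAAAAAAAAAAAAAAAAAAAAAAAAAAAAAAAAAAAAAAAAAAAAAAAAAAAAAAAAAAAAAAAAAAAAAAAAAAAAAAAAAAAAAAAAAAAAAAAAAAAAAAAAAAAAAAAAAAAAAAAAAAAAAAAAAAAAAAAAAAAAAAAAAAAAAAAAAAAAAAAAAAAAAAAAAAAAAAAAAAAAAAAAAAAAAAAAAAAAAAAAAAAAAAAAAAAAAAAAAAAAAAAAAAAAAAAAAAAAAAAAAAAAAAAAAAAAAAAAAAAAAAAAAAAAAAAAAAAAAAAAAAAAAAAAAAAAAAAAAAAAAAAAAAAAAAAAAAAAAAAAAAAAAAAAAAAAAAAAAAAAAAAAAAAAAAAAAAAAAAAAAAAAAAAAAAAAAAAAAAAAAAAAAAAAAAAAAAAAAAAAAAAAAAAAAAAAAAAAAAAAAAAAAAAAAAAAAAAAAAAAAAAAAAAAAAAAAAAAAAAAAAAAAAAAAAAAAAAAAAAAAAAAAAAAAAAAAAAAAAAAAAAAAAAAAAAAAAAAAAAAAAAAAAAAAAAAAAAAAAAAAAAAAAAAAAAAAAAAAAAAAAAAAAAAAAAAAAAAAAAAAAAAAAAAAAAAAAAAAAAAAAAAAAAAAAAAAAAAAAAAAAAAAAAAAAAAAAAAAAAAAAAAAAAAAAAAAAAAAAAAAAAAAAAAAAAAAAAAAAAAAAAAAAAAAAAAAAAAAAAAAAAAAAAQAAAAAAAAAAAAAABwAAAAAAAAAAAAAAHwAAAAAAAAAAAAAAP4AAAAAAAAAAAAAAf4AAAAAAAAAAAHwA/54AAAAAAAAAAP4Z//8AAAAAAAAAAP8////AAAAAAAAAA//////gAAAAAAAAB//////wAAAAAAAAH//////8AAAAAAAAH///////AAAAAAAAP///////wAAAAAAAP///////4AAAAAAAP///////8AAAAAAAf///////8AAAAAAAf///////8AAAAAAA////////8AAAAAAB////////8AAAAAAD////////+AAAAAAH////////+AAAAAAH////////8AAAAAAP////////4AAAAAAf////////wAAAAAA/////////gAAAAAA/////////AAAAAAB////////+AAAAAAD////////8AAAAAAD////////8AAAAAAH////////8AAAAAAH////////8AAAAAAH////////4AAAAAAP////////4AAAAAAf////////8AAAAAAf////////8AAAAAA/////////4AAAAAA/////////AAA="/>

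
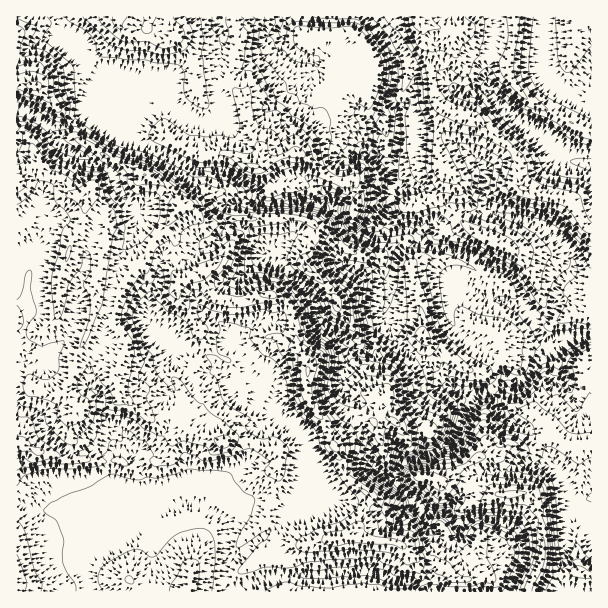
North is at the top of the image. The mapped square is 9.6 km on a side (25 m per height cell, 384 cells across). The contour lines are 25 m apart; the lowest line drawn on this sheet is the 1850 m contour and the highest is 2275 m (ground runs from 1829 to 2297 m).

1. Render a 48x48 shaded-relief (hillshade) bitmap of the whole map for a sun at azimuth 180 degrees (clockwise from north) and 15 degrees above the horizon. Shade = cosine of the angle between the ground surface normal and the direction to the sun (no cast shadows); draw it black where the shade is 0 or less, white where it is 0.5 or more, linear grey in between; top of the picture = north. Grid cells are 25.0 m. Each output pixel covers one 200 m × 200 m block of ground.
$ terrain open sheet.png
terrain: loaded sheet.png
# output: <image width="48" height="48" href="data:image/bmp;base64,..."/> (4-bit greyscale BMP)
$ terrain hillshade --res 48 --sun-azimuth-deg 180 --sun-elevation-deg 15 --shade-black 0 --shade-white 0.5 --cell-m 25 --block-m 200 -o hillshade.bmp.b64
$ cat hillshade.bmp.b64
<image width="48" height="48" href="data:image/bmp;base64,Qk32BAAAAAAAAHYAAAAoAAAAMAAAADAAAAABAAQAAAAAAIAEAAATCwAAEwsAABAAAAAAAAAAAAAAABEREQAiIiIAMzMzAERERABVVVUAZmZmAHd3dwCIiIgAmZmZAKqqqgC7u7sAzMzMAN3d3QDu7u4A////AHd3d4iId3d4iKqGVURDMzeczLq7pjupu3d3eId3d3d4iImYiIh3doq8upiZmDqnh3d3iHdmd3dniIiZm8zMzMzJdleHikeFQ3eIiId2d3dniIh4iavdzbqGRVaHd3Z2VXeIiIiHd3d3eIiHd3eJqXQxNiJVNJdnZ2d3iIiId3d3eHiIdlRFZkEAIlYkabhnd3eIiIiIiHd3iIeIh3ZVZ3UBh6ub3rhoeIiIiIiIiIiIiIiIiIh4iEI778rM26dniJmZiIiJmYiIiImZmIiZYQCv68l2ZVNXiauqqqmqmqmZmIiZmIipIDZ2RYmGQhFYmc3cu6qZmqqru5iJmIm4WO1gABaZh1V5mcqpqpmImaq7zbmIeIq5m935UAFoiIiamYZpqpmJqpq6mZh2aJp2i63t+gA1M1iYd1aKq6maupmIZXdlabpEe6yInIEiEmiHZmipqprMuYh3dmd3i+g0eIdFRZIAN4h2Zpqph4vLh3d3dmeInLQ0Z3ZEMmYAVEZmZ5mYhoqod3d3d4iImoZFZmZmRGqFMARUZ4d3iJqYd3d3eIiImZl1VDNGeKzLVSEzeHd3iZiJhmZ3eIiZqXqGMhA2irmIqoIUd4iIeYd4dnd4iIiapzRlMiFIqXVXqZdEJImYeJiGVniKh4iZhQAngyN6lkV4iIiGIIiZh5iEZ4mpiJiHdRB9pTZ3ZFeHd2ebl4eJh4h2eJuXm7qYhTj+ZmdlVXh2VVmavIiJmIiJmbyZu7vMlGvZZ4eHV3dmZouXiYiImZiKqqurl2iZQpxkeIeHZ3d4iKuYeIiImIh6uoirhjIRFtoRWIeGaIiZicqYeIh3mHh4uoZ5qXIAS8QTaaiHiIh4ncmZeIh3mIh3iZdlaqZFiWRomZhVd3is7qiImoiHiYiGaZiGRpmJhnqnQ0dUeazuyXd4vZmHaYiXZ6mZhVm6mJuHhVeIm824ZVZ77YiIeIiHZpqpdViqmGQ9/arNuahURXnN2YiImZdnh3qmRVQjIQBb7crdyphmi979p6mJmZZZqXUzZ2RWVWjJiqdoq7ub3/7KdqmYZWVqy2ADZmrbvM3qeJdnm7qqvKhURHmWMhWYdAA0VZ7rqruFV3iZqpiId2QzNFhjIkdhABaJq8u7zcdTE1iYmHaJh2VVZ1YjaHMQA4mZqnZomoaHV4mId2irpkV4mmMldiE1aJhmZmdmVUeJqqmId5vLhEeKzDFYUjZ4h3Z3d3dWU0eJmZmIiby4RHq8uTa8dXiIh2eIiIdlVFeIipiJqqh0SM25Zr7ZeIiIh3iZiId1VmeIm5mZqFQ0ndp2Z+6maIiIiIiIiHd2Z3d4mamohmd4zIVnd5dmeIiIiIiHeHZWd3d3iKiZiKu7yVaIlzM1eImZmZmHd3VWZnd3iHiambqrl3iJmFI0eIq7vMuYd4dmZ4h4h0mbqqmZeIiImXVGeJrMu7uYd4h2aZiIhEqrqpqYeIiImXd4iau6mIiHZ3iIZlVVQ5qqmYmIiIiIiUeYm7uoiIZnaHeZczIiFLqqmHeIiIiIiQ=="/>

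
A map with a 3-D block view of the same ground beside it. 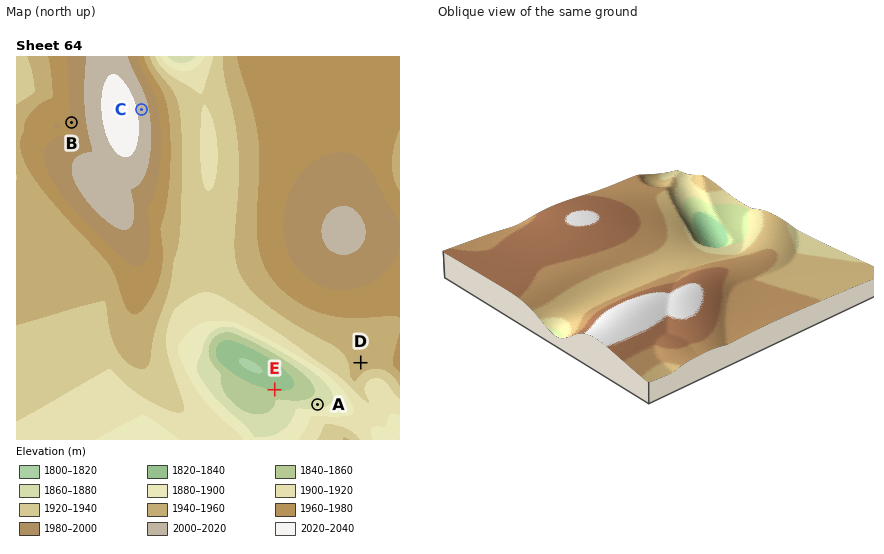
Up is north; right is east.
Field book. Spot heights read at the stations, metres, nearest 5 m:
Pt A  1875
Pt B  1980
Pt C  2015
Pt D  1945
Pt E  1840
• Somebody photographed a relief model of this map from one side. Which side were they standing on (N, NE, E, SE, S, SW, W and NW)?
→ NW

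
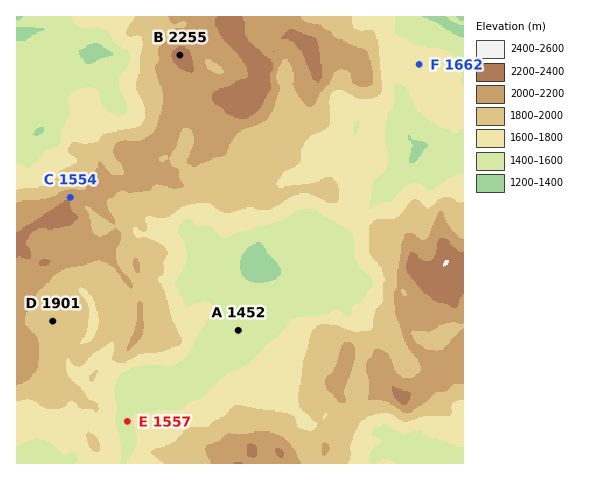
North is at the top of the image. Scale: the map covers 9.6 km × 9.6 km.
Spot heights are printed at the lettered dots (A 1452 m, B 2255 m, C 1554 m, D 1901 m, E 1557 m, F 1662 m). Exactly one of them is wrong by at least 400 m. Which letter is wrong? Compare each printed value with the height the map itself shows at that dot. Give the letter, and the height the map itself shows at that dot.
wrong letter C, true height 2154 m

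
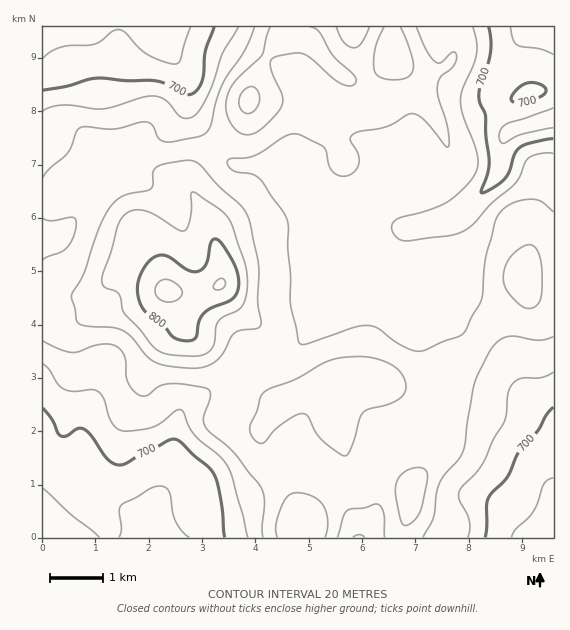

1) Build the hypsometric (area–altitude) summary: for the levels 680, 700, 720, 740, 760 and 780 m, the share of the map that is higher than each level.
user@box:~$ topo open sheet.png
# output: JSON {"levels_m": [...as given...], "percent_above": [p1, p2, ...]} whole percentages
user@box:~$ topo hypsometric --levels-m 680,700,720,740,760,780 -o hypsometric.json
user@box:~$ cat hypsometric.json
{"levels_m": [680, 700, 720, 740, 760, 780], "percent_above": [96, 85, 75, 49, 18, 6]}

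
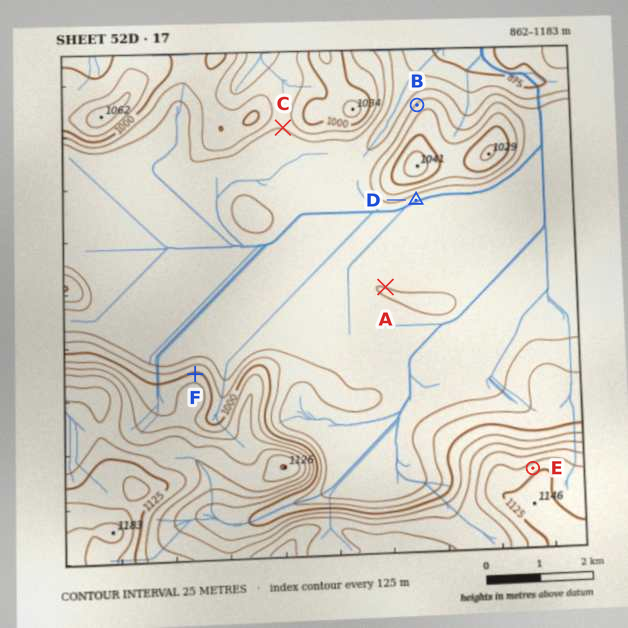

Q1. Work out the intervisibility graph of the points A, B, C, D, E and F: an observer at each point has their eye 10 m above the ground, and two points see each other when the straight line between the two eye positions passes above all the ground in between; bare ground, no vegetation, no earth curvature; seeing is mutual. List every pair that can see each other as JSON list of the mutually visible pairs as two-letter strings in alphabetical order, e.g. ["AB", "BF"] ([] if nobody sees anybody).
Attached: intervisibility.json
["AC", "AD", "AE", "AF", "BF", "CE", "CF", "DE", "DF"]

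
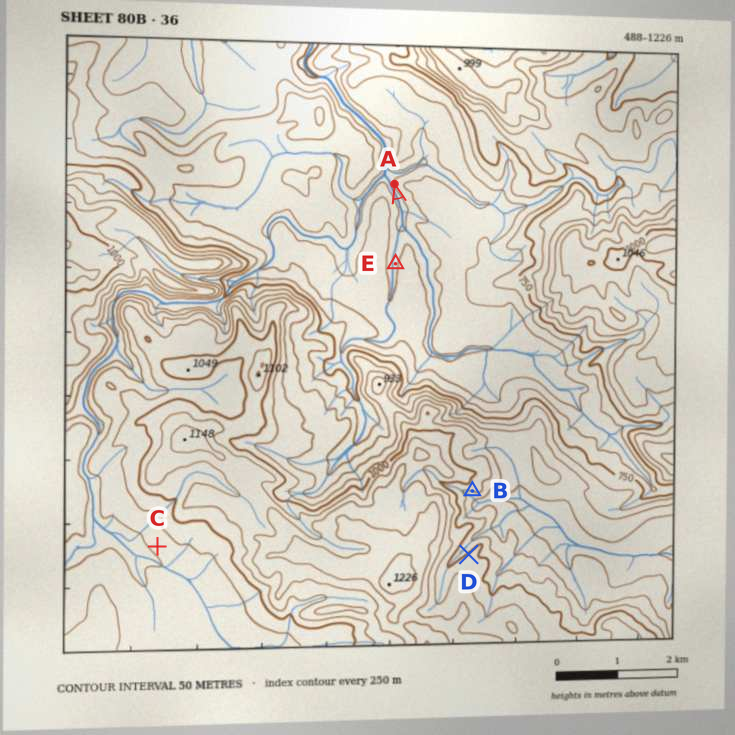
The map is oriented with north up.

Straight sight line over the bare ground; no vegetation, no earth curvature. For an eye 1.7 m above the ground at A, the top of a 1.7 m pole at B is out of sight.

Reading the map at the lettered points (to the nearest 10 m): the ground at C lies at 910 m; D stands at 1010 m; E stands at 590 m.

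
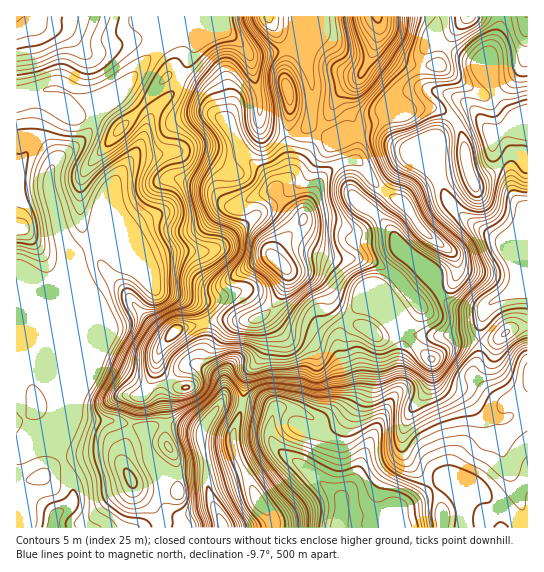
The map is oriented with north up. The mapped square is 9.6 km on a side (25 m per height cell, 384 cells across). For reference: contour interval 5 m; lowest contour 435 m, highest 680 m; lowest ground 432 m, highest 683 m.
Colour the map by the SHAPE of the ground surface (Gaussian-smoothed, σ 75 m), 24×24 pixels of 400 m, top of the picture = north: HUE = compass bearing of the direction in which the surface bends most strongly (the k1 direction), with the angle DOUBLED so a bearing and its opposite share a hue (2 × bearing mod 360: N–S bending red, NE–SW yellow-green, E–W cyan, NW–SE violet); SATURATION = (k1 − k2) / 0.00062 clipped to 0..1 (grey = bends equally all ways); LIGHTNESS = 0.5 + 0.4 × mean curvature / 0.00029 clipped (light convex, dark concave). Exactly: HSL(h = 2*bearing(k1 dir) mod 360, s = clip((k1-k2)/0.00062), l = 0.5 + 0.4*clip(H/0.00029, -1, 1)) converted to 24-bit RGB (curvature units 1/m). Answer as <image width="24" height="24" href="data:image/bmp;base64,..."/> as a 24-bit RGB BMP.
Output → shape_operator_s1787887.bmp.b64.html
<image width="24" height="24" href="data:image/bmp;base64,Qk32BgAAAAAAADYAAAAoAAAAGAAAABgAAAABABgAAAAAAMAGAAATCwAAEwsAAAAAAAAAAAAAmoyEVUeRXpKsqGeHhV1SiJlOYqRgl6tbldV6JAM2in48k+VzstS4qXm6QDeHW2KHkop6coOHUEV6s8mGdmKrd4WWhW+NjpR+inBum3OJSHGHi2OLpoOkr76fT3Cg496oGjKyRBF0kM2htfC7bp6jo06VlDaEU19xmnxwfVFLVGZBZtBYj191c4Fth2RmiJd0fHGZoo6baEuCZWp7i6V7oseXckaE0edkMAmAVjKFqO6YfdWHeT5xbSVBjkxQXo1pfVKNrWKLhMqiYI9yeGdjfGFhe5l4epWGdH9viX1rW1aRd2+cj7aIpYFnhkGX3fjTHABQl0vD0f63ay1fWxYwf09NepmBlp19MFeBx4iTnrJ6dGt6aHaBf4ySepZ8hHt2fX+BfYB+XHR/YomUpaFmmGU7VJg1+NUzBxIsRoLa/++/FhE3f2Cvi6e7h2ukq3d2M3Fzv4I7xpxwY3lqbn96bY11foyBh3uFgHyCfoKDcHWAjBmz/wYL6ac9JL1D+oEFGWEBADMn/+fMHiRiT2gkcEUcX20pmoxVrW1rFn1846anlm+BY419aJh2ZoeBhoCRfICDgXyAfX+ADVt087nz5Z3o2VHTu7X3+NL5ABAz/7cqUhEKUGUcdbY2S89aOZdKmZ1MJnE4cGcg6cxGPKmWnmqegIhaUo9sgH99gH9/f3+ATXR8H4d/zkFw8telJXI06EcVVAB4SuPx7rH5kaHZWLXWlpvPhXS5g2ytlGyxMUWt7fTXKKGPMk5sxLaAOXd2gH9/f3+Af3+AfH+AE1xjjF3H+dLX0F97OGln2FCjJIZVeL9EkrWoZ46ze2iiklybgXGudo3GWdHViMxj5YLHFiS235SZhjSMgH9/f3+Af3+Af3+ARD9rEWosc93r+tH5s2z/fWzaxbnpqaTYXbJcVGV6l2JrR5ivkc3LllGWnllWn7FeeLhmJ0BpdHK7wJDif3+Af3+Af3+Af3mAYDyPme6wCCsbgkYBljIak6JBdphUvkhy5nNaLmI1Z51URKRueV5Sf1ZzfsCHiXbB0WEmIkUqJ3kxkJZUgH19gIJ3f3+AgGeDV8CZv5JDQCZXU4CggcjE2pXlvTZWWUMs49mgppvTP6K6l25LMFYzU7uRctCady9x456ae4LHM7XMU3KEfHFKWK9udHWBbZiVkJFpgW1sVUd2QJ9Qea44G2BA/zHV58Lsn9axrWlxclKnlnvNirPcQMnBdSI9ciYfm/ONf9HLZjWXeWGEhc2zRXimh2GAbZZqgH18fmZ/b1OKdGmuv3NJOD8fDWAq3um5xW2EsXdoVqh7TlZ6sLN2USRWqRxrzP/wmOfmoSNgYDJPcoB6v7+VWTyBoVl1XqFpfnWBg1t1So9hVEh5xTtyzZTSS+ClHmYgvXtT3ci6aGSrTrLJqSlqfBhpwf/ONrhYaRMnliQWTLtoT3uHprZsVjd0tl5WbK9LUVd8rVSssW5rMF12gbLBn9O2nHnAm2q+QrRkysBex6BeNRUvkypEmPDqyuvCZiJsdyJy3ejEWbG0ay9Ws5x1MkBtm2+92It9LWJWRoaRrpzIWn/NUX/CxZhxXmVFbK50s4mcXZiH23OQWiKZm/G3Nr2Spzw7hSJ9f0mttOqm0ivNcFS9rHZ3VEl7L25K332ZzGeLI21biZtGYmo7MFU3zIRLesh/PHioq5Z1nnV1TH52qWzFvdWGVzg7Xzw8XVt/WMZyqN9yZjeJiqe7gnpkmVyLcpuNLIx35avAPUTCUHakmlmidEBqedNjhd10JRlJ1aVGY4JLl1tTbolXyIdYnzB3X5A4LFczT+BFwDJDR35jiYZhcnyYdomgjamqVnWRQ5Zi2naoQI+aUjuwqqrYn8a4xaeCEAo568+KMoelum6GoZ5UWpE8Y1epu6LQc4HWYc2OgjFhgaNsX3dOfodTaIBWhl9RkIxVSnxQR4RqwXyOLHZ3ertqq5J5wriALQJi6PjTQC+dlVOE0HSVvcxoLXJWgZJQeVc2koQ3Yay3olKoqHSHkop1X4JoZH+CnKmQcomTRHtuX6VdbX6qOImHyLigsVCwGxR56vG1bimDb4utfHO58aOjSJSQQ3ekmY3Li861S0NvX0+Cup6UhoGZjoCfZ6elc52Gi3acenSfVJB+mJVoRIBufbhGgg9DgnQjheAhXl+CUodmby9P4bV9zKyAIX1vSoVQz0g1PWZAQFhfurVzfYGOf4+Wgn2Th317bIR1a39xhHCAfIB4gIB2Rklzmx2ry+XEZ7uYcHSAVUt5gkKmyNCi3dq6P0mnNkl8v3SbtZTMLm2op7h/"/>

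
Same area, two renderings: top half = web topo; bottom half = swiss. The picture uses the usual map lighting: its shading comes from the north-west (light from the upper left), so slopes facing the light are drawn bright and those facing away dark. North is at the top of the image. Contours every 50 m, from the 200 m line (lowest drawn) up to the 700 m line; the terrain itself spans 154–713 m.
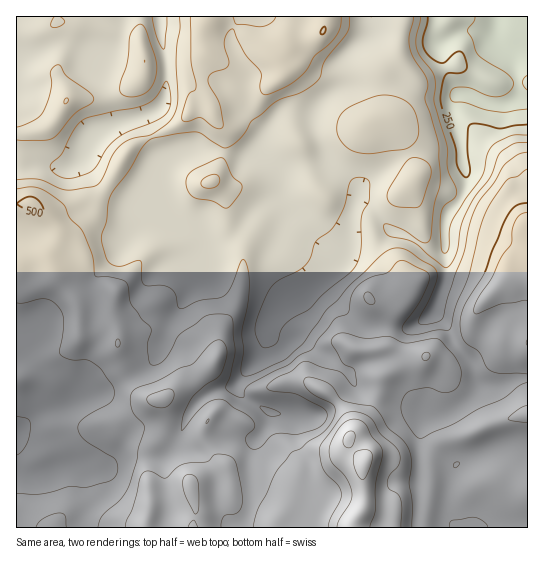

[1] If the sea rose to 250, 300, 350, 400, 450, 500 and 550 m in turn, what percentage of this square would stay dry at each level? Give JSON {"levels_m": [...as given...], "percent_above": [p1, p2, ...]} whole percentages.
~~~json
{"levels_m": [250, 300, 350, 400, 450, 500, 550], "percent_above": [96, 94, 89, 63, 44, 25, 9]}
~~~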